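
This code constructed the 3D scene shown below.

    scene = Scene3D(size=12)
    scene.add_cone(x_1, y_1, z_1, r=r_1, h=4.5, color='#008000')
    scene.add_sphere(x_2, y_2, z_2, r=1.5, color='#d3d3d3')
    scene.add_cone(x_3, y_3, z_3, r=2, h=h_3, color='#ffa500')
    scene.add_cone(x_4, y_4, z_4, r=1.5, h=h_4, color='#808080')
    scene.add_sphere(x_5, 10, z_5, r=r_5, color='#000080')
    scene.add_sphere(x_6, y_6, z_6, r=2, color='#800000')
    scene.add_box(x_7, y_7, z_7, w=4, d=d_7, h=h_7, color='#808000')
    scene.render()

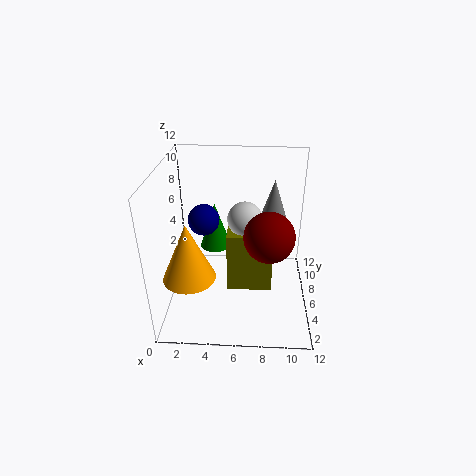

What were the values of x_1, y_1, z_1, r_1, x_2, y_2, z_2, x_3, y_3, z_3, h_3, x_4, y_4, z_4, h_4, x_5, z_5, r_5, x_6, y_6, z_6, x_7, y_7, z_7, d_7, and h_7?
x_1 = 3.5; y_1 = 10.5; z_1 = 2.5; r_1 = 1.5; x_2 = 6.5; y_2 = 7.5; z_2 = 7; x_3 = 2.5; y_3 = 2.5; z_3 = 4.5; h_3 = 4.5; x_4 = 9; y_4 = 9; z_4 = 5.5; h_4 = 4.5; x_5 = 2.5; z_5 = 5.5; r_5 = 1.5; x_6 = 8.5; y_6 = 4.5; z_6 = 7; x_7 = 5; y_7 = 6; z_7 = 0.5; d_7 = 3.5; h_7 = 5.5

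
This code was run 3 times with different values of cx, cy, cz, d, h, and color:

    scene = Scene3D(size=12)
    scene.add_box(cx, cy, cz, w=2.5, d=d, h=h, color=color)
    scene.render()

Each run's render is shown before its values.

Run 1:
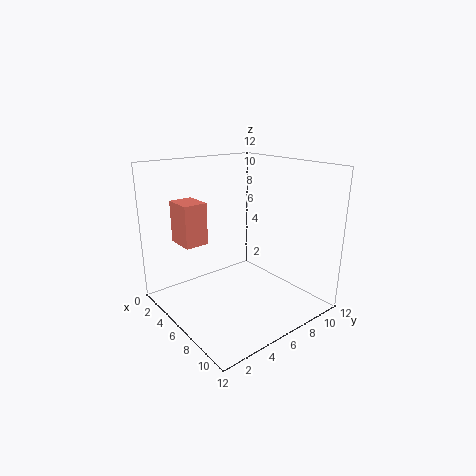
cx = 2
cy = 2
cz = 5.5
d = 2
h = 3.5
color = 'salmon'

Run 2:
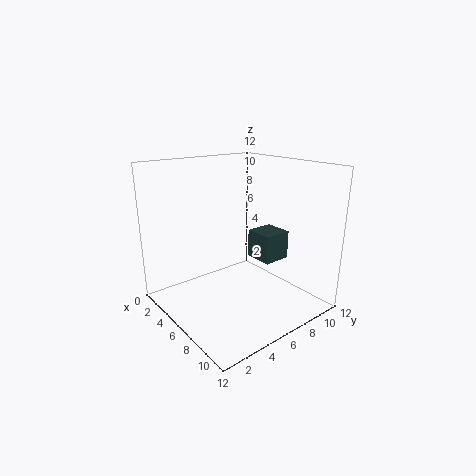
cx = 5
cy = 8
cz = 3.5
d = 2.5
h = 2.5
color = 'darkslategray'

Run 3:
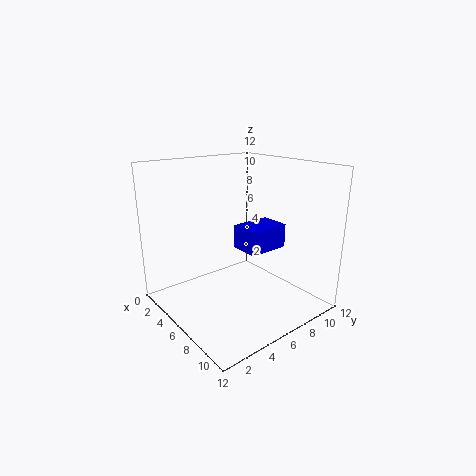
cx = 5.5
cy = 6
cz = 5
d = 3.5
h = 2
color = 'blue'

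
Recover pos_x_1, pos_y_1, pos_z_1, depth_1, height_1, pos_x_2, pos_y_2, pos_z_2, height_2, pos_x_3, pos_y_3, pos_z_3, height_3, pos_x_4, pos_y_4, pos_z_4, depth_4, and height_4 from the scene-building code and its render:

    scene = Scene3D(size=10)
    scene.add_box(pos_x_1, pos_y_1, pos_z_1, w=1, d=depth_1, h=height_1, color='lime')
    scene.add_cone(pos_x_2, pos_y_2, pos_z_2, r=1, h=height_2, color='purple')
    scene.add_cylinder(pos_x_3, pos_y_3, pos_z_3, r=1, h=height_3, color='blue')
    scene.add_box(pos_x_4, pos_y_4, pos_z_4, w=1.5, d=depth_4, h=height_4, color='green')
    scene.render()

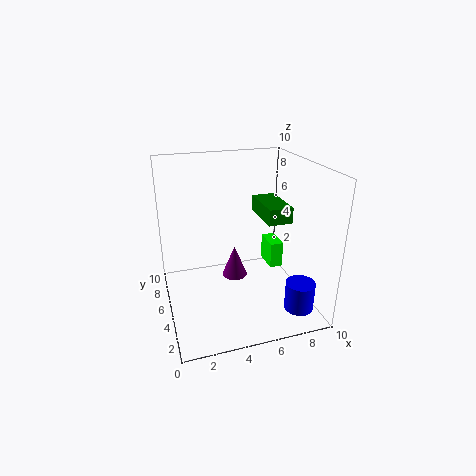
pos_x_1 = 8
pos_y_1 = 6
pos_z_1 = 1.5
depth_1 = 2
height_1 = 2
pos_x_2 = 5.5
pos_y_2 = 7.5
pos_z_2 = 0.5
height_2 = 2.5
pos_x_3 = 8.5
pos_y_3 = 2
pos_z_3 = 0.5
height_3 = 2
pos_x_4 = 6
pos_y_4 = 2
pos_z_4 = 7
depth_4 = 3
height_4 = 1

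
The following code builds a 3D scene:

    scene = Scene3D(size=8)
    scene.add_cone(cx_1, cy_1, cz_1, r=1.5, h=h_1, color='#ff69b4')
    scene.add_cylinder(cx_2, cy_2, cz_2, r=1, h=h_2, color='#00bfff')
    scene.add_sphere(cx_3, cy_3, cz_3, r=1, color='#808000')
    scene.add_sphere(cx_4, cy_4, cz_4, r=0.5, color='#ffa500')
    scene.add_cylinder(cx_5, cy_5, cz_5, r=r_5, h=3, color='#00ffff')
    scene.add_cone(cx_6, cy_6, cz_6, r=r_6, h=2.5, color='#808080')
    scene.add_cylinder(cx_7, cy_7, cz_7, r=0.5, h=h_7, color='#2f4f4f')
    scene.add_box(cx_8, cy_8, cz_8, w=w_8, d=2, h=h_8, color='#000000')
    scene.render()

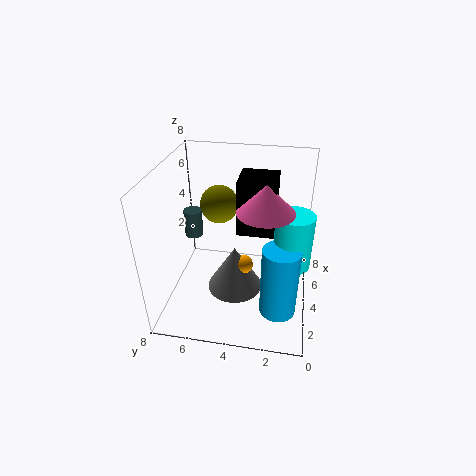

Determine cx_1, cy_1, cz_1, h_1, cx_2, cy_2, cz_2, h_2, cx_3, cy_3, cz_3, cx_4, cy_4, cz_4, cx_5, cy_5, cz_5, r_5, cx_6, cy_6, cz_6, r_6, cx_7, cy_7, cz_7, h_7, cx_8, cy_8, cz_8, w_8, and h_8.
cx_1 = 3.5, cy_1 = 2.5, cz_1 = 6, h_1 = 1.5, cx_2 = 2.5, cy_2 = 1.5, cz_2 = 0.5, h_2 = 4, cx_3 = 4, cy_3 = 5, cz_3 = 6, cx_4 = 3, cy_4 = 3.5, cz_4 = 3, cx_5 = 3.5, cy_5 = 1, cz_5 = 3, r_5 = 1, cx_6 = 3, cy_6 = 4, cz_6 = 1.5, r_6 = 1.5, cx_7 = 4, cy_7 = 6.5, cz_7 = 4, h_7 = 1.5, cx_8 = 3.5, cy_8 = 2, cz_8 = 4.5, w_8 = 2, h_8 = 3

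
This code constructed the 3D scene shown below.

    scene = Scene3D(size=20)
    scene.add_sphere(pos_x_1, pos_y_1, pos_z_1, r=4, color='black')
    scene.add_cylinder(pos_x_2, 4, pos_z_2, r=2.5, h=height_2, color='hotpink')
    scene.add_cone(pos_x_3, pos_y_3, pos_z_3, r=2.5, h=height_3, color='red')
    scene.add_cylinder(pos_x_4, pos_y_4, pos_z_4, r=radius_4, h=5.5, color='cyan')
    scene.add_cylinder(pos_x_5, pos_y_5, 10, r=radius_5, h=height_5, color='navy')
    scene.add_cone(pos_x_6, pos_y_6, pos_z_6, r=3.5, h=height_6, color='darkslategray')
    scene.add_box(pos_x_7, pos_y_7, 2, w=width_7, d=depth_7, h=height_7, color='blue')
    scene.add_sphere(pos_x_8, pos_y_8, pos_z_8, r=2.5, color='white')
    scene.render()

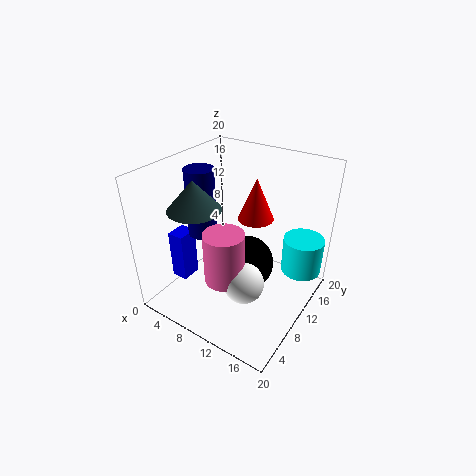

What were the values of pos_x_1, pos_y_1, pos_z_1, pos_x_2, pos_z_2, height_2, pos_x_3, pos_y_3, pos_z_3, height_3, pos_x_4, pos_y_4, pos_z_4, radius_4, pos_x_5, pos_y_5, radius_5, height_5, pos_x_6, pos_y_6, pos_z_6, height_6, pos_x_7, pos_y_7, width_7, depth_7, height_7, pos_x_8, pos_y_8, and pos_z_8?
pos_x_1 = 10.5
pos_y_1 = 11.5
pos_z_1 = 5
pos_x_2 = 12
pos_z_2 = 8
height_2 = 6.5
pos_x_3 = 11
pos_y_3 = 13
pos_z_3 = 12
height_3 = 6
pos_x_4 = 17
pos_y_4 = 17
pos_z_4 = 3
radius_4 = 3
pos_x_5 = 5
pos_y_5 = 8.5
radius_5 = 2
height_5 = 9.5
pos_x_6 = 6
pos_y_6 = 6
pos_z_6 = 15
height_6 = 4
pos_x_7 = 0.5
pos_y_7 = 6
width_7 = 2.5
depth_7 = 3
height_7 = 7.5
pos_x_8 = 14.5
pos_y_8 = 4.5
pos_z_8 = 8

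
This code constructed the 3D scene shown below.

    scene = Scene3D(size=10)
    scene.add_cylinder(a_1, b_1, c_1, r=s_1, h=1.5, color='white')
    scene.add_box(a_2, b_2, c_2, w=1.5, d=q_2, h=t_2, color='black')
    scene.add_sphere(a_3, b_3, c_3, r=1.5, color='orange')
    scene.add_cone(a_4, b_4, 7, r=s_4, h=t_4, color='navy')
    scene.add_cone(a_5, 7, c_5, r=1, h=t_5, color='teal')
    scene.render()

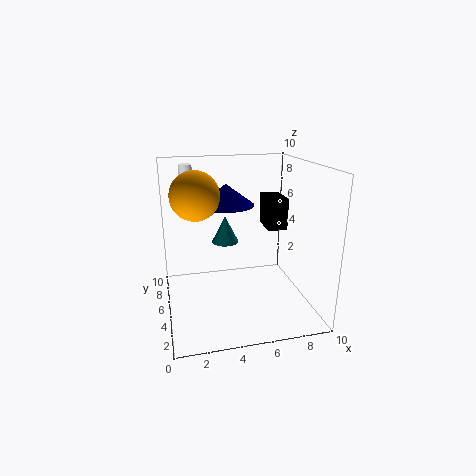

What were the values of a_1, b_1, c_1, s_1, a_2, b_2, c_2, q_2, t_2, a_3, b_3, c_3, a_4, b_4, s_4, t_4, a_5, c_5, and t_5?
a_1 = 2, b_1 = 9.5, c_1 = 8, s_1 = 0.5, a_2 = 8, b_2 = 7, c_2 = 4.5, q_2 = 2.5, t_2 = 2.5, a_3 = 2, b_3 = 3.5, c_3 = 8.5, a_4 = 4.5, b_4 = 6.5, s_4 = 2, t_4 = 1.5, a_5 = 4.5, c_5 = 4, t_5 = 2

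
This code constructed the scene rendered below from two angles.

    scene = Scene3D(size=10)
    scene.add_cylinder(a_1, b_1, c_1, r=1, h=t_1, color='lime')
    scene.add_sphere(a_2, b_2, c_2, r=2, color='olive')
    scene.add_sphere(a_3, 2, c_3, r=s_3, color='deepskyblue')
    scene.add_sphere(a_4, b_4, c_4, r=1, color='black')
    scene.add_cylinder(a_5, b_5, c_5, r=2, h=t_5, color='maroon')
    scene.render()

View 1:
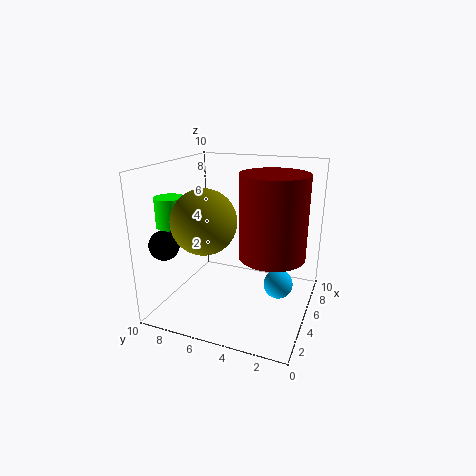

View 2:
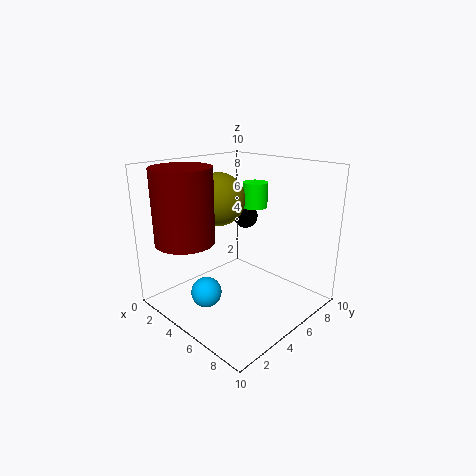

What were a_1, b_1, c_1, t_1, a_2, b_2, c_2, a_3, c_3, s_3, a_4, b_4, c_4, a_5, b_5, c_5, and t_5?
a_1 = 3, b_1 = 9, c_1 = 6, t_1 = 2, a_2 = 2, b_2 = 6, c_2 = 7, a_3 = 5, c_3 = 2, s_3 = 1, a_4 = 2, b_4 = 9, c_4 = 5, a_5 = 3, b_5 = 2, c_5 = 5, t_5 = 5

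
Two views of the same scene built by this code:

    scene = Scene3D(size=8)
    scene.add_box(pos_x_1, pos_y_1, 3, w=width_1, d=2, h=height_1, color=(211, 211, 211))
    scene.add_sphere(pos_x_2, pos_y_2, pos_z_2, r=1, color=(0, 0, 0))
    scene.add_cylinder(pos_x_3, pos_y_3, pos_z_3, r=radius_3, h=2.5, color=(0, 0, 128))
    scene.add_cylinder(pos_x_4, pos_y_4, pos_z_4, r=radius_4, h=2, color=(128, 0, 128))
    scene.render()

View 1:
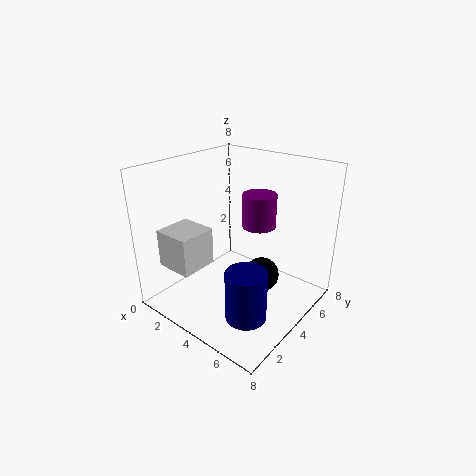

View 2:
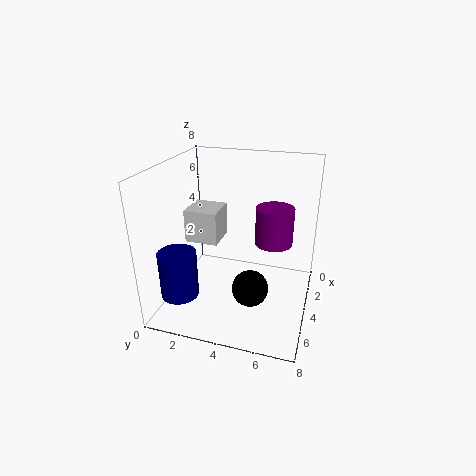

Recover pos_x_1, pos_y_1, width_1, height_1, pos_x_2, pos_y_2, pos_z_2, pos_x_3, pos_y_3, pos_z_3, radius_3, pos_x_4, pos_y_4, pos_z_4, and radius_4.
pos_x_1 = 1.5; pos_y_1 = 0.5; width_1 = 2; height_1 = 2; pos_x_2 = 5; pos_y_2 = 5; pos_z_2 = 1.5; pos_x_3 = 6.5; pos_y_3 = 1.5; pos_z_3 = 1.5; radius_3 = 1; pos_x_4 = 4; pos_y_4 = 6; pos_z_4 = 4; radius_4 = 1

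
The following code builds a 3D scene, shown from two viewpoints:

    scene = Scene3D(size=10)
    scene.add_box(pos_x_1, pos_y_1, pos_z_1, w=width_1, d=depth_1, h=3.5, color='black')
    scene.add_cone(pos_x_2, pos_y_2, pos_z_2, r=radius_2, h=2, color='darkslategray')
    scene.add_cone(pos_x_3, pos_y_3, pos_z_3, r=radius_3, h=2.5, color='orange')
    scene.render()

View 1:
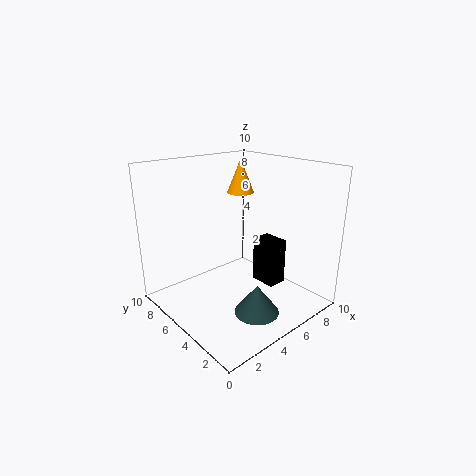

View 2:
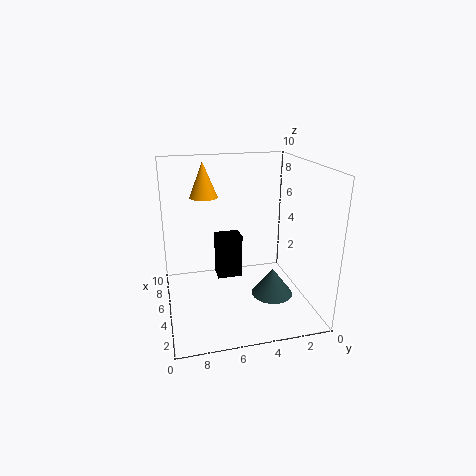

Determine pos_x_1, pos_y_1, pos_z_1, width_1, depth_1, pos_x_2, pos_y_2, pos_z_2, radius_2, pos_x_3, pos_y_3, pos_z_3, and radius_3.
pos_x_1 = 7.5
pos_y_1 = 4
pos_z_1 = 0.5
width_1 = 1.5
depth_1 = 2
pos_x_2 = 4.5
pos_y_2 = 2.5
pos_z_2 = 0.5
radius_2 = 1.5
pos_x_3 = 7
pos_y_3 = 7
pos_z_3 = 7.5
radius_3 = 1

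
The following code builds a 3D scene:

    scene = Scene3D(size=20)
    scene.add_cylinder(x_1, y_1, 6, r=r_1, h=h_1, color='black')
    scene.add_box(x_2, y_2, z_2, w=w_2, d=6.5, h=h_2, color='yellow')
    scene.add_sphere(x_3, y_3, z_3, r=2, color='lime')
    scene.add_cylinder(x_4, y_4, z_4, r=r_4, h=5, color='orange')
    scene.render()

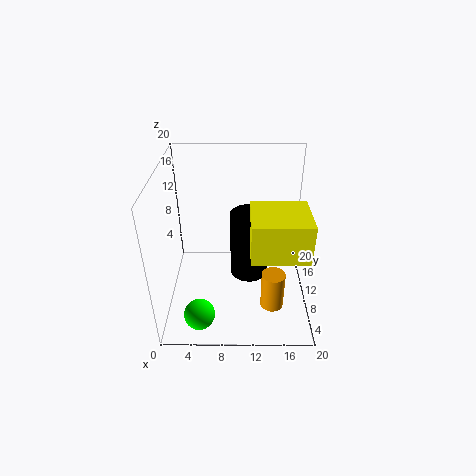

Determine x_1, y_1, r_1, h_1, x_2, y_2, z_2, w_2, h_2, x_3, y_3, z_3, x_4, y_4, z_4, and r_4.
x_1 = 11.5, y_1 = 8, r_1 = 2.5, h_1 = 9, x_2 = 11.5, y_2 = 2, z_2 = 11.5, w_2 = 7, h_2 = 5, x_3 = 5, y_3 = 2.5, z_3 = 3, x_4 = 14.5, y_4 = 4, z_4 = 3.5, r_4 = 1.5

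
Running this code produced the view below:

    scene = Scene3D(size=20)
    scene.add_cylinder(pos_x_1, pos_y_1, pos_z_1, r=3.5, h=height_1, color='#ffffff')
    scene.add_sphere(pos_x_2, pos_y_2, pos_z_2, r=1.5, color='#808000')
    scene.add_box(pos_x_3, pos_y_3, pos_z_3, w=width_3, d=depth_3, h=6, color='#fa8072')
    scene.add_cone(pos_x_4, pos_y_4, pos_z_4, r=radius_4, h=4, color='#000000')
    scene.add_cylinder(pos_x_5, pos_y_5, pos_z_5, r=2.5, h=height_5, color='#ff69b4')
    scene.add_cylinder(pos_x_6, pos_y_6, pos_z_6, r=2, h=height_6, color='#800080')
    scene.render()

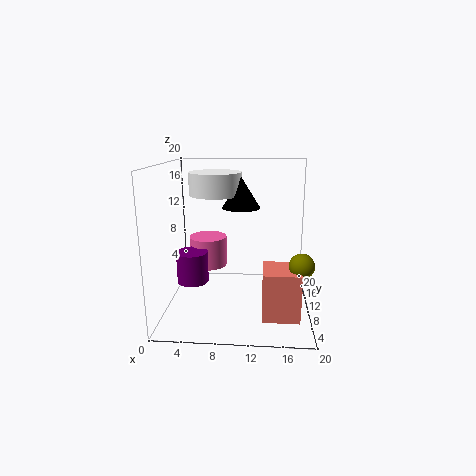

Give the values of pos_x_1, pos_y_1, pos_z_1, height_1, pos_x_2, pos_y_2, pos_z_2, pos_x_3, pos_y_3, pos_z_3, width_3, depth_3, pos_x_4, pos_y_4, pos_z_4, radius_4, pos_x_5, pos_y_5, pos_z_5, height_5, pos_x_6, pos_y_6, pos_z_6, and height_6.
pos_x_1 = 7
pos_y_1 = 10
pos_z_1 = 16
height_1 = 3
pos_x_2 = 18
pos_y_2 = 3
pos_z_2 = 9
pos_x_3 = 13.5
pos_y_3 = 1
pos_z_3 = 2.5
width_3 = 4.5
depth_3 = 4.5
pos_x_4 = 10.5
pos_y_4 = 9
pos_z_4 = 14.5
radius_4 = 2.5
pos_x_5 = 6
pos_y_5 = 9
pos_z_5 = 6.5
height_5 = 4
pos_x_6 = 4.5
pos_y_6 = 5.5
pos_z_6 = 5.5
height_6 = 4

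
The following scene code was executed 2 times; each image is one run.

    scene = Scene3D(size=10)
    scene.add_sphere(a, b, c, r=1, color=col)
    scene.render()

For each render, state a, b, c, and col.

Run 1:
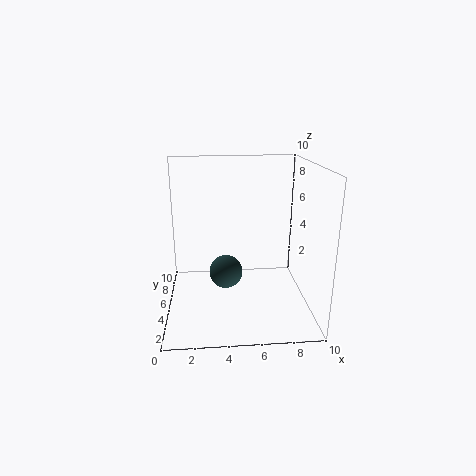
a = 4; b = 2; c = 4; col = 'darkslategray'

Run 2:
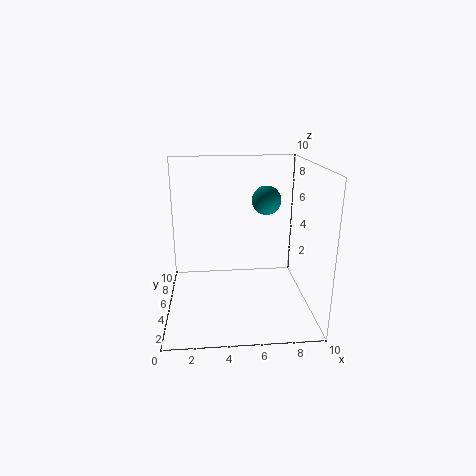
a = 7; b = 5.5; c = 7.5; col = 'teal'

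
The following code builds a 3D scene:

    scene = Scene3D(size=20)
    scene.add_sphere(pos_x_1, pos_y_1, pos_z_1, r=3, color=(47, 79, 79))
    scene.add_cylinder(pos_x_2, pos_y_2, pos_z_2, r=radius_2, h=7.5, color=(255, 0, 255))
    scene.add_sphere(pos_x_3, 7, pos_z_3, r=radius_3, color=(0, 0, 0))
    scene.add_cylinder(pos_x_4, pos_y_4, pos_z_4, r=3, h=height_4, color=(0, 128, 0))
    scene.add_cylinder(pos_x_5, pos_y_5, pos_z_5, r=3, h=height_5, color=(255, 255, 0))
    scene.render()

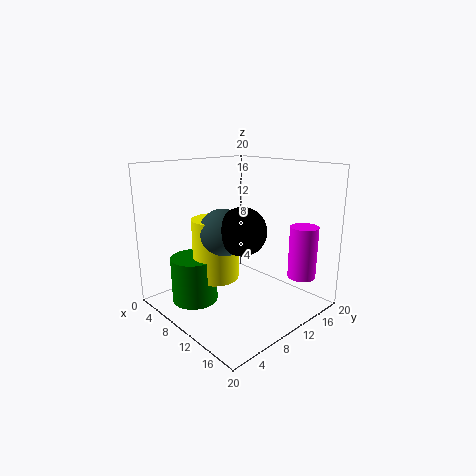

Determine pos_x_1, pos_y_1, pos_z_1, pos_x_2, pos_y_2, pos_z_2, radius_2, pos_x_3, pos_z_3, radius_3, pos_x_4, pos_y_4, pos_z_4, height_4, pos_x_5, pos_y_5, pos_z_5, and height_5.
pos_x_1 = 11.5; pos_y_1 = 6; pos_z_1 = 12; pos_x_2 = 16; pos_y_2 = 17; pos_z_2 = 4; radius_2 = 2; pos_x_3 = 14; pos_z_3 = 12.5; radius_3 = 3; pos_x_4 = 8.5; pos_y_4 = 3.5; pos_z_4 = 2.5; height_4 = 6; pos_x_5 = 10; pos_y_5 = 6; pos_z_5 = 5.5; height_5 = 8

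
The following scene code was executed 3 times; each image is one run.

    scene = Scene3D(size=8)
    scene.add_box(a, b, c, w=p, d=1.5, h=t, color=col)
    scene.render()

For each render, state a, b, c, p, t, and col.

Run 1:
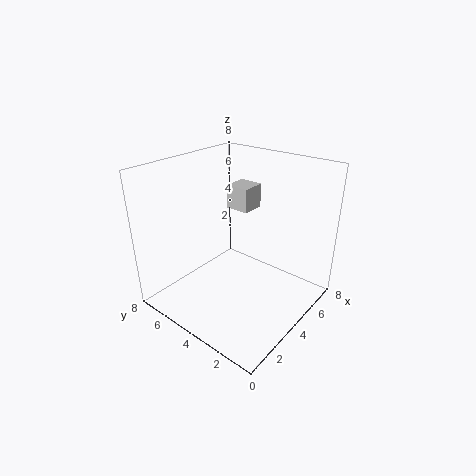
a = 6, b = 5, c = 4.5, p = 1.5, t = 1.5, col = 'lightgray'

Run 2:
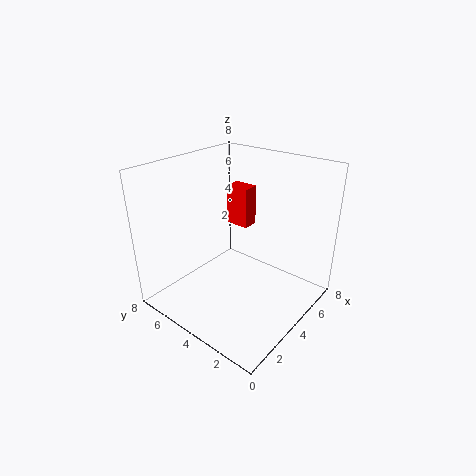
a = 6, b = 5, c = 3.5, p = 1, t = 2.5, col = 'red'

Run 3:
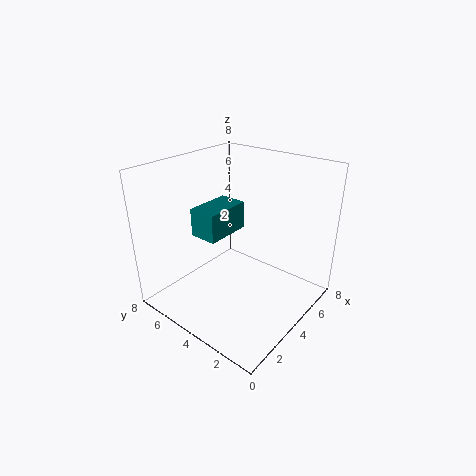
a = 2, b = 4, c = 4.5, p = 2.5, t = 1.5, col = 'teal'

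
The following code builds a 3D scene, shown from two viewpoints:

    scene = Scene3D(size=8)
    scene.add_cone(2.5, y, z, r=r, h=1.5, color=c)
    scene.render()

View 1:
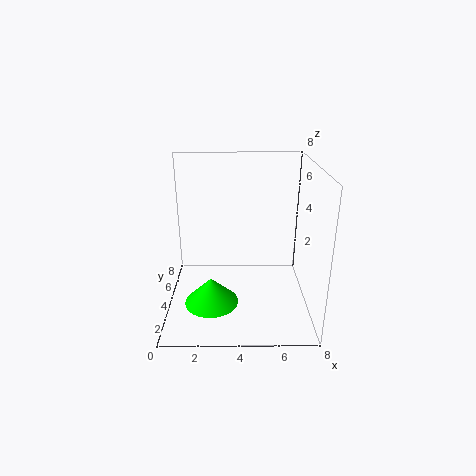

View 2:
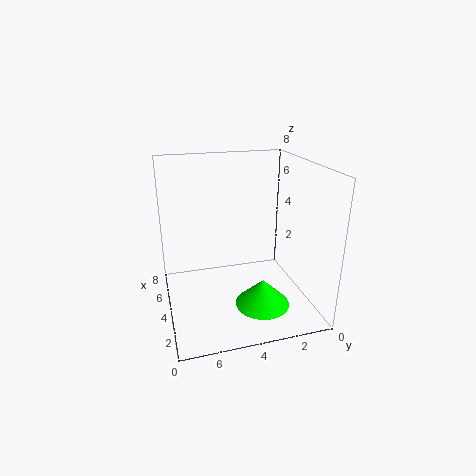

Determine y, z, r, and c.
y = 3; z = 0.5; r = 1.5; c = 'lime'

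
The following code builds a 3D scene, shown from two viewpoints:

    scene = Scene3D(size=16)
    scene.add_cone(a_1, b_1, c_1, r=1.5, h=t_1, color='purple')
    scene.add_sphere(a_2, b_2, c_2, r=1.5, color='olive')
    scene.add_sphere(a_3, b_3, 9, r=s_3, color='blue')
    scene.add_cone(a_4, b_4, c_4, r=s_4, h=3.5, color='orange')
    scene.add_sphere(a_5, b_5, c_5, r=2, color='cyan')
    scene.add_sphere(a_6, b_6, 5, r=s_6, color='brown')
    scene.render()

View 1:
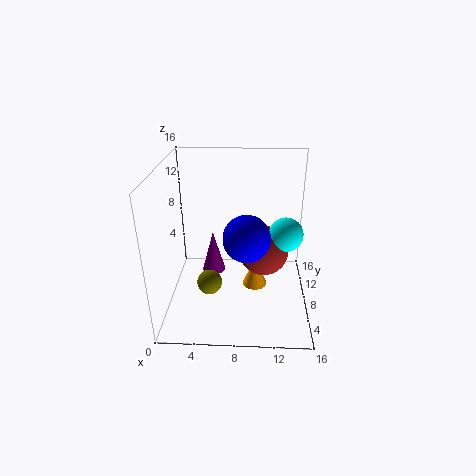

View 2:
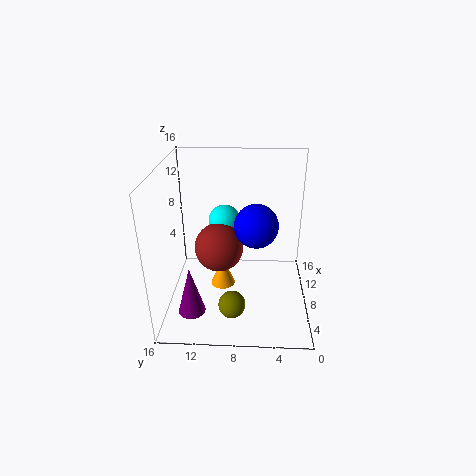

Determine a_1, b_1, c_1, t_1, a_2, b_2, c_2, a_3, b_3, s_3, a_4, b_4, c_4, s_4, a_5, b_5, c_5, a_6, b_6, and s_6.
a_1 = 4.5; b_1 = 13; c_1 = 0.5; t_1 = 5.5; a_2 = 4.5; b_2 = 8.5; c_2 = 1.5; a_3 = 9; b_3 = 6; s_3 = 2.5; a_4 = 10; b_4 = 10; c_4 = 0.5; s_4 = 1.5; a_5 = 13.5; b_5 = 10; c_5 = 7.5; a_6 = 11; b_6 = 10.5; s_6 = 3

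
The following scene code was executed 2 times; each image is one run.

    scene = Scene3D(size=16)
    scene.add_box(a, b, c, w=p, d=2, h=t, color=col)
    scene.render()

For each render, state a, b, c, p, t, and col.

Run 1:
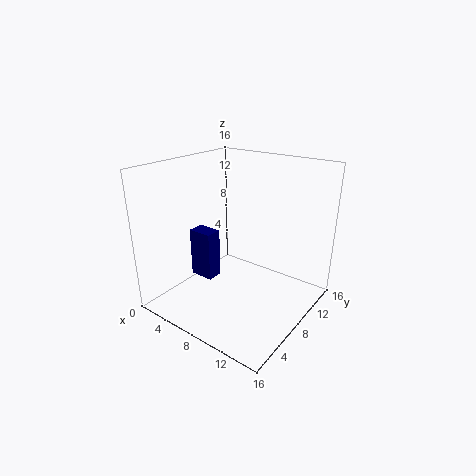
a = 1.25
b = 7.25
c = 1.5
p = 3
t = 6
col = 'navy'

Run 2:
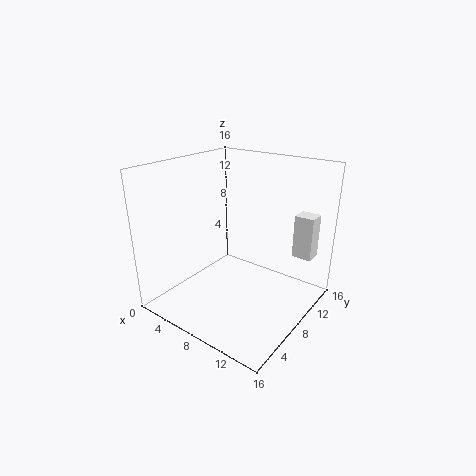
a = 12.5
b = 12.5
c = 5.25
p = 2.25
t = 5
col = 'white'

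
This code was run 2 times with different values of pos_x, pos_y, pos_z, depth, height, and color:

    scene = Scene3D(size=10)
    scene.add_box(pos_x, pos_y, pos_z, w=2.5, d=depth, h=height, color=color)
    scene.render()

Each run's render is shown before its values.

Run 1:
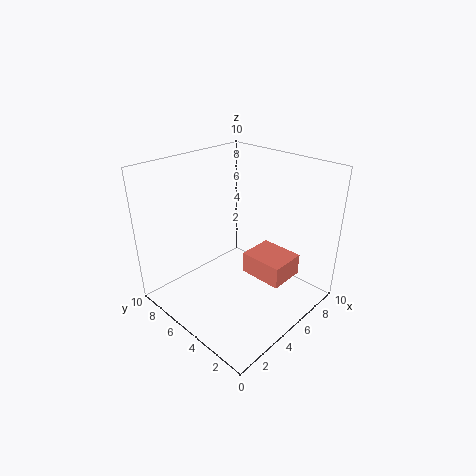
pos_x = 5
pos_y = 1.5
pos_z = 2.5
depth = 3
height = 1.5
color = 'salmon'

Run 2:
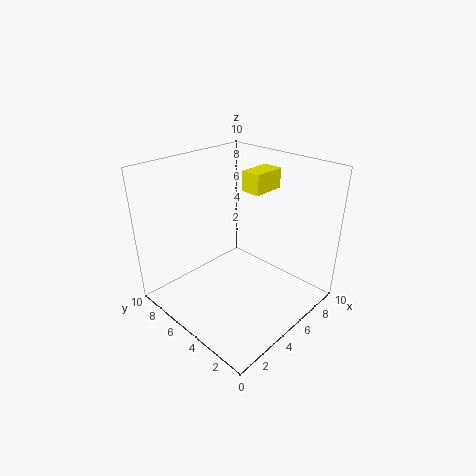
pos_x = 7
pos_y = 5
pos_z = 7.5
depth = 1.5
height = 1.5
color = 'yellow'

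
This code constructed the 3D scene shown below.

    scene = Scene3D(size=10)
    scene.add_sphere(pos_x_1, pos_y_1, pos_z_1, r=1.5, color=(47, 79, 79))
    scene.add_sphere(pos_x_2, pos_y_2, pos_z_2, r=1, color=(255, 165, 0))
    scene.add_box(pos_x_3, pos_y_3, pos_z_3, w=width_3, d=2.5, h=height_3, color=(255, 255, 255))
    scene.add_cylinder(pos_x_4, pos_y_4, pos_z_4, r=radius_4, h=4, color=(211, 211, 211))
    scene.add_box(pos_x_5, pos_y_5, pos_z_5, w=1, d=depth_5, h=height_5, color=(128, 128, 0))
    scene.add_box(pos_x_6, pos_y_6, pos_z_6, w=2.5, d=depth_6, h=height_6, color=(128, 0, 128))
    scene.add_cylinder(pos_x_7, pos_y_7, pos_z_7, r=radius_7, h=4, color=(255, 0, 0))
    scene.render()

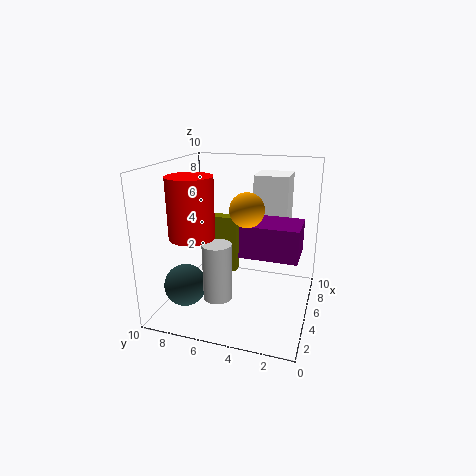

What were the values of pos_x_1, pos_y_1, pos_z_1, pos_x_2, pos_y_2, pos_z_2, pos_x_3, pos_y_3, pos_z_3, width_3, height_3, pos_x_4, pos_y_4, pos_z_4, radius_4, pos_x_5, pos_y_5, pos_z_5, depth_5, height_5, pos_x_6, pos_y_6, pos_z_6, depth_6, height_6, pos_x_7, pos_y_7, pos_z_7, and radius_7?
pos_x_1 = 3.5, pos_y_1 = 8.5, pos_z_1 = 1.5, pos_x_2 = 2, pos_y_2 = 3.5, pos_z_2 = 8, pos_x_3 = 7, pos_y_3 = 2, pos_z_3 = 5, width_3 = 2.5, height_3 = 4, pos_x_4 = 3.5, pos_y_4 = 6, pos_z_4 = 1, radius_4 = 1, pos_x_5 = 7.5, pos_y_5 = 6, pos_z_5 = 1, depth_5 = 2, height_5 = 4.5, pos_x_6 = 2, pos_y_6 = 0.5, pos_z_6 = 5, depth_6 = 3.5, height_6 = 2, pos_x_7 = 3, pos_y_7 = 7.5, pos_z_7 = 5.5, radius_7 = 1.5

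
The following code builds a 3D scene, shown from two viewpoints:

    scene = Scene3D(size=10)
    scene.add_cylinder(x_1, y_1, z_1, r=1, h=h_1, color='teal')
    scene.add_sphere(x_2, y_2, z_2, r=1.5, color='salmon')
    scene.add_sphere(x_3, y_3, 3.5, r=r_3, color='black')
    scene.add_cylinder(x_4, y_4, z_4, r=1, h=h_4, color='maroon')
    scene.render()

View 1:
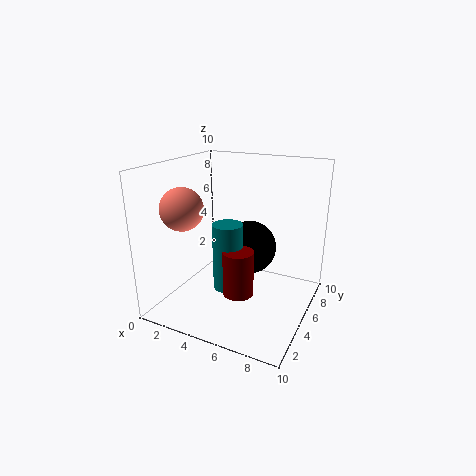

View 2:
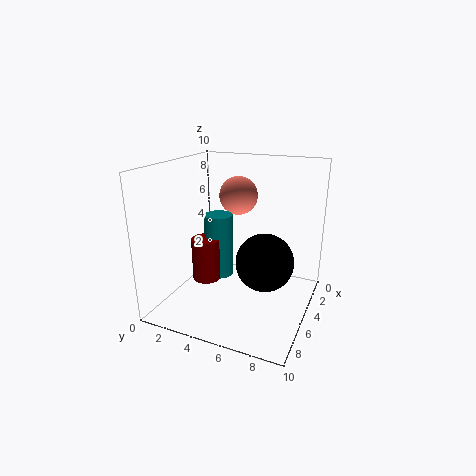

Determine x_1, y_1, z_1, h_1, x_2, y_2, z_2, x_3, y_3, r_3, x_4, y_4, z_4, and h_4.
x_1 = 5
y_1 = 3.5
z_1 = 2
h_1 = 4.5
x_2 = 1.5
y_2 = 3.5
z_2 = 7
x_3 = 5
y_3 = 7
r_3 = 2
x_4 = 6
y_4 = 3
z_4 = 2
h_4 = 3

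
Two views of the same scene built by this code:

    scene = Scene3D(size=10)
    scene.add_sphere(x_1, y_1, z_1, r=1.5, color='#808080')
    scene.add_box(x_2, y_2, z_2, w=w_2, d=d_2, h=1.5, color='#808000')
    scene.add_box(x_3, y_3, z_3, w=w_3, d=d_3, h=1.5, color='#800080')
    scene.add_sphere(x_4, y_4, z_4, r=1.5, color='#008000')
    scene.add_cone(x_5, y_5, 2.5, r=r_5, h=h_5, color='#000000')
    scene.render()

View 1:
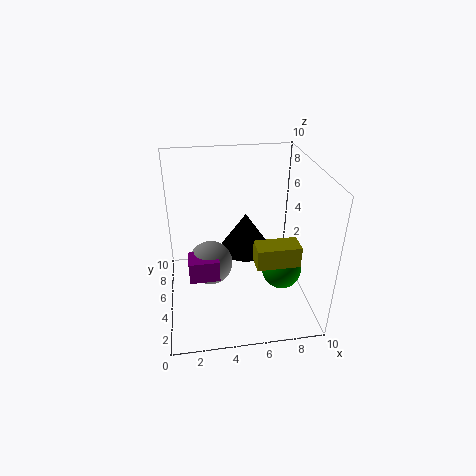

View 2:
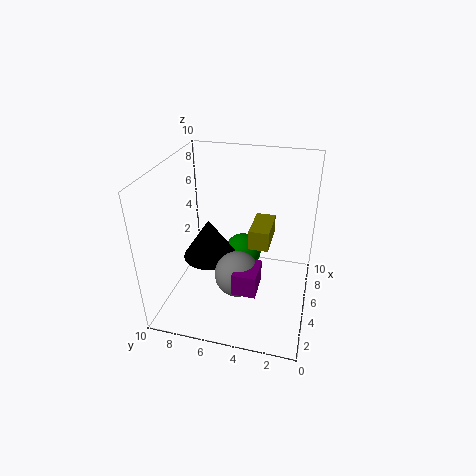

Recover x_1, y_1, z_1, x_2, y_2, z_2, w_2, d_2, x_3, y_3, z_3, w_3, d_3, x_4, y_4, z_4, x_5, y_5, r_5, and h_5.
x_1 = 3; y_1 = 4.5; z_1 = 3.5; x_2 = 6; y_2 = 3; z_2 = 3.5; w_2 = 3; d_2 = 1.5; x_3 = 1.5; y_3 = 3; z_3 = 3; w_3 = 2; d_3 = 1.5; x_4 = 8.5; y_4 = 5.5; z_4 = 1.5; x_5 = 6; y_5 = 7.5; r_5 = 2; h_5 = 3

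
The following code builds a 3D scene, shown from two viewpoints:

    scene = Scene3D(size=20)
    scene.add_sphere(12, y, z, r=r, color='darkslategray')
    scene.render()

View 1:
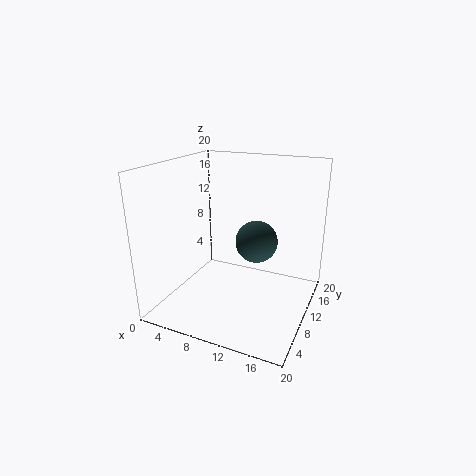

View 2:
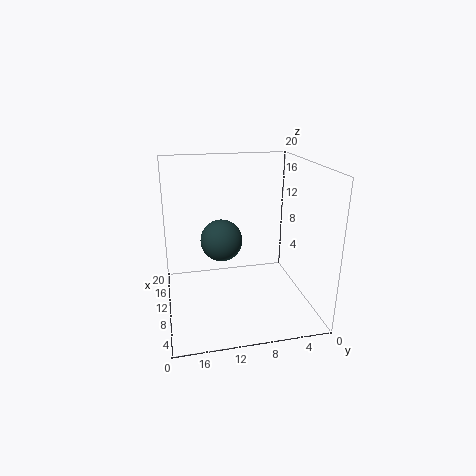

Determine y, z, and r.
y = 12, z = 9, r = 3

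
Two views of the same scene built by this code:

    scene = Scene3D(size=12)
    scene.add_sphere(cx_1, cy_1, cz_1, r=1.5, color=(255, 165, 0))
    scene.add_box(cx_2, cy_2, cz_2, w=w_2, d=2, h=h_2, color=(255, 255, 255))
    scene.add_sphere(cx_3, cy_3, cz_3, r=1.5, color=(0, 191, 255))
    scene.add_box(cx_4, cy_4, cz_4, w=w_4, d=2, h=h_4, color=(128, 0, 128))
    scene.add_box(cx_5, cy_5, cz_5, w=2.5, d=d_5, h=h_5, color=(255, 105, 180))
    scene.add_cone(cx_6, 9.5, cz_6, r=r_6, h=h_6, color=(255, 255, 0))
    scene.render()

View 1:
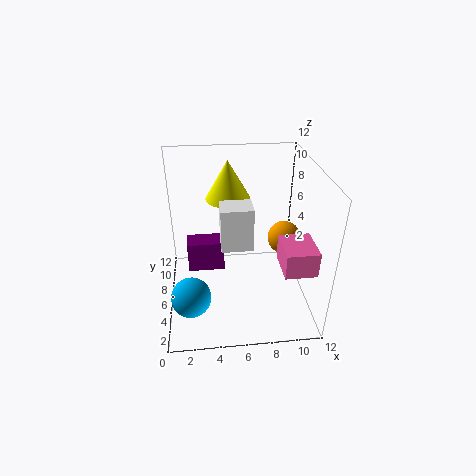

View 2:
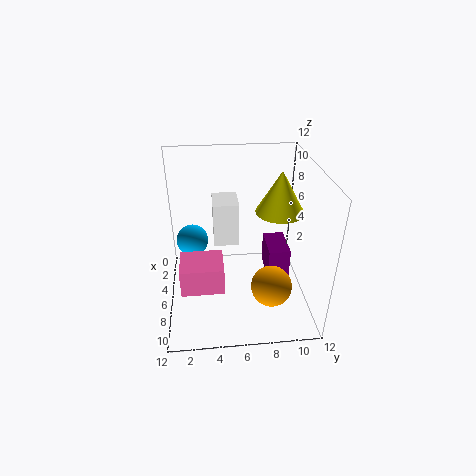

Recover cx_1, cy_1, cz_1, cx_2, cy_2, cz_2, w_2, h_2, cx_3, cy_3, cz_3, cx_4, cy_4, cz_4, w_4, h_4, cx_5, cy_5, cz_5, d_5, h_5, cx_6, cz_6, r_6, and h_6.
cx_1 = 10.5, cy_1 = 8, cz_1 = 4.5, cx_2 = 4.5, cy_2 = 4, cz_2 = 6, w_2 = 2.5, h_2 = 3.5, cx_3 = 2, cy_3 = 2, cz_3 = 3.5, cx_4 = 1.5, cy_4 = 9, cz_4 = 0.5, w_4 = 3.5, h_4 = 3, cx_5 = 9, cy_5 = 1.5, cz_5 = 5, d_5 = 3, h_5 = 2, cx_6 = 5.5, cz_6 = 8, r_6 = 2, h_6 = 3.5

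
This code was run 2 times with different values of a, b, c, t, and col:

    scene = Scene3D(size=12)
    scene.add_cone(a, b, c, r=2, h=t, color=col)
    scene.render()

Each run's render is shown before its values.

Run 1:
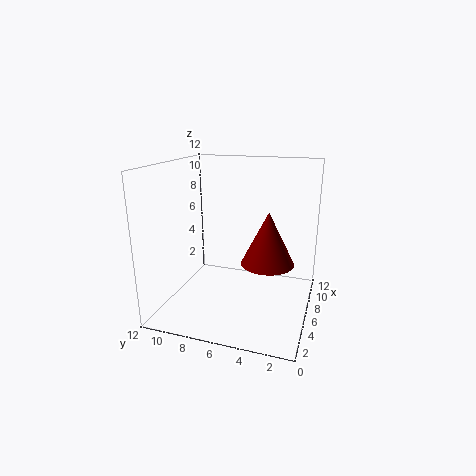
a = 4; b = 3; c = 5; t = 4; col = 'maroon'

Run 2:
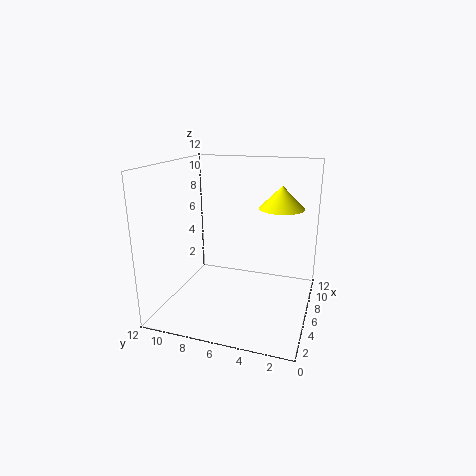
a = 9; b = 3; c = 8; t = 2; col = 'yellow'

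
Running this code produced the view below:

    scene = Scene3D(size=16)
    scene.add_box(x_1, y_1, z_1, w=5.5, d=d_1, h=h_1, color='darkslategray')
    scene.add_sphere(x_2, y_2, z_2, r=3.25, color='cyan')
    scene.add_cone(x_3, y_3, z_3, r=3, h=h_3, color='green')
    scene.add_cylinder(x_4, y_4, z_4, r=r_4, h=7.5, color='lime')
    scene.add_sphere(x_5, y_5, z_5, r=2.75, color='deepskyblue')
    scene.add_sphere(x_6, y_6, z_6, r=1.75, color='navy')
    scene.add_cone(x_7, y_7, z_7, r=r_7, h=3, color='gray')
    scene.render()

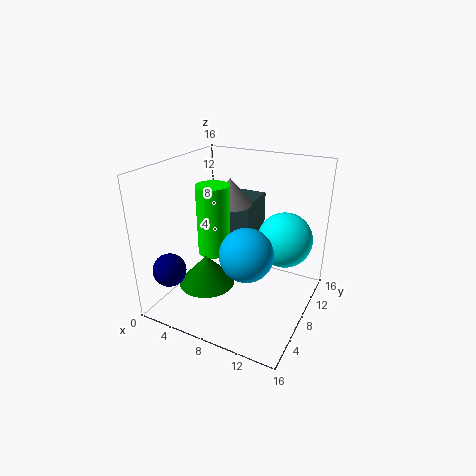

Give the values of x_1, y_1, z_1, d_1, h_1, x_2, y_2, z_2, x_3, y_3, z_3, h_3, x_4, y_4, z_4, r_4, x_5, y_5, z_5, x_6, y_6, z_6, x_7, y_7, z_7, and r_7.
x_1 = 2.5
y_1 = 10.5
z_1 = 6.25
d_1 = 5
h_1 = 4.75
x_2 = 12
y_2 = 12.25
z_2 = 6.75
x_3 = 6
y_3 = 4.5
z_3 = 3.75
h_3 = 3.25
x_4 = 6
y_4 = 6.25
z_4 = 6.75
r_4 = 1.75
x_5 = 10.5
y_5 = 5
z_5 = 8
x_6 = 3
y_6 = 2
z_6 = 5.75
x_7 = 6
y_7 = 10
z_7 = 11
r_7 = 2.5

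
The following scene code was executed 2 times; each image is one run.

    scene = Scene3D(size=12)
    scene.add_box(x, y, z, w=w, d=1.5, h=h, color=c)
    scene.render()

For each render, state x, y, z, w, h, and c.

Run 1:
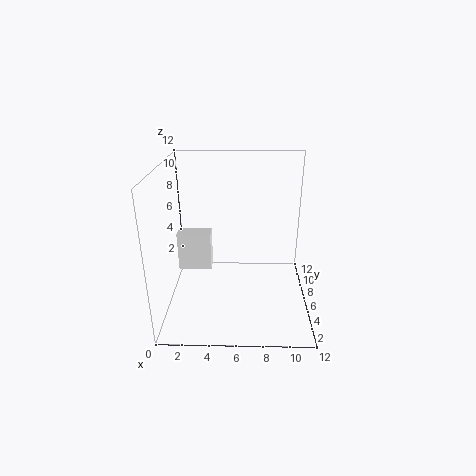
x = 0.5, y = 7.5, z = 2, w = 3, h = 3.5, c = 'white'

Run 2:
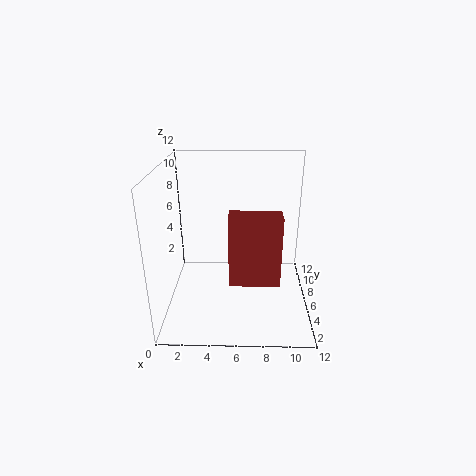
x = 5.5, y = 0.5, z = 5, w = 3.5, h = 5, c = 'brown'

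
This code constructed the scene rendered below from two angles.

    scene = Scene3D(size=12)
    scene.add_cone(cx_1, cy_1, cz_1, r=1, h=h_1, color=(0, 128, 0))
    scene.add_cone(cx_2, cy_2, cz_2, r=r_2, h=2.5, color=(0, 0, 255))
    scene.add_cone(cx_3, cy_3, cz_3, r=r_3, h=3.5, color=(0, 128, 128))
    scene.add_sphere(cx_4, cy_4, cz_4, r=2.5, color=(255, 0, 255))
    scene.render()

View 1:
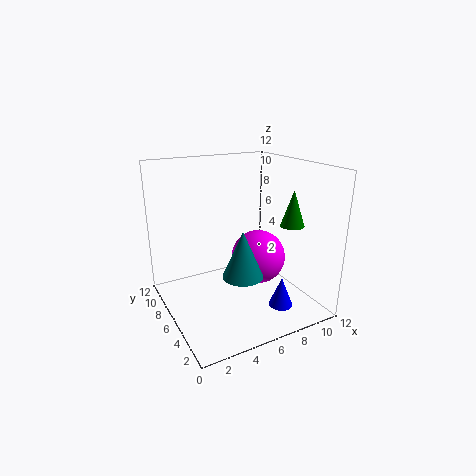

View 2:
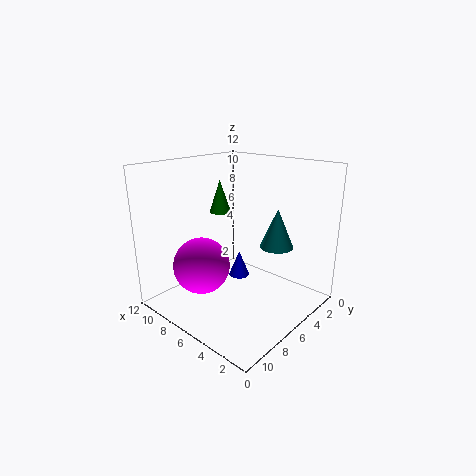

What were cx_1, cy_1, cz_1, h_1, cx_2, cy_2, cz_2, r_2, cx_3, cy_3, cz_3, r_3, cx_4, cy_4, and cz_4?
cx_1 = 10, cy_1 = 4, cz_1 = 7, h_1 = 3, cx_2 = 8.5, cy_2 = 3, cz_2 = 0.5, r_2 = 1, cx_3 = 4.5, cy_3 = 2.5, cz_3 = 4.5, r_3 = 1.5, cx_4 = 9, cy_4 = 7.5, cz_4 = 3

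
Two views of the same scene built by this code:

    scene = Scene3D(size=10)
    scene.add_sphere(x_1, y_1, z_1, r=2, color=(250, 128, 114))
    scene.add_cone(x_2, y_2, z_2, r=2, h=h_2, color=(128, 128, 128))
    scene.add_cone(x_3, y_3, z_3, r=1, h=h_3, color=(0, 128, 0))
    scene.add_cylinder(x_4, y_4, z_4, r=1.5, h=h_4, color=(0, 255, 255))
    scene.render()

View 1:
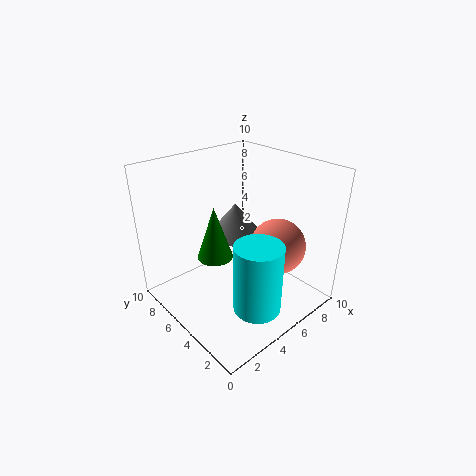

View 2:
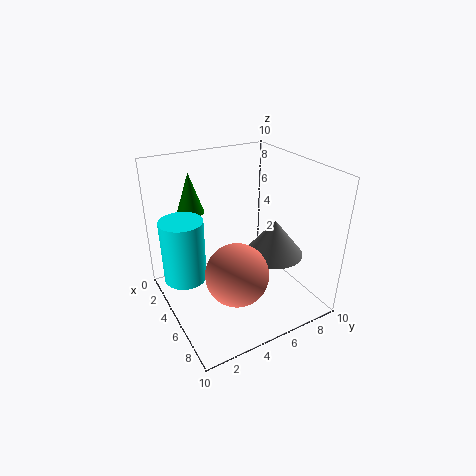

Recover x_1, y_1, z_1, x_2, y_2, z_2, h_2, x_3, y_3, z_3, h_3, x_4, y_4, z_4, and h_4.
x_1 = 7.5
y_1 = 3.5
z_1 = 4
x_2 = 6.5
y_2 = 7
z_2 = 4
h_2 = 2.5
x_3 = 1.5
y_3 = 3
z_3 = 6
h_3 = 3
x_4 = 3.5
y_4 = 1.5
z_4 = 2
h_4 = 4.5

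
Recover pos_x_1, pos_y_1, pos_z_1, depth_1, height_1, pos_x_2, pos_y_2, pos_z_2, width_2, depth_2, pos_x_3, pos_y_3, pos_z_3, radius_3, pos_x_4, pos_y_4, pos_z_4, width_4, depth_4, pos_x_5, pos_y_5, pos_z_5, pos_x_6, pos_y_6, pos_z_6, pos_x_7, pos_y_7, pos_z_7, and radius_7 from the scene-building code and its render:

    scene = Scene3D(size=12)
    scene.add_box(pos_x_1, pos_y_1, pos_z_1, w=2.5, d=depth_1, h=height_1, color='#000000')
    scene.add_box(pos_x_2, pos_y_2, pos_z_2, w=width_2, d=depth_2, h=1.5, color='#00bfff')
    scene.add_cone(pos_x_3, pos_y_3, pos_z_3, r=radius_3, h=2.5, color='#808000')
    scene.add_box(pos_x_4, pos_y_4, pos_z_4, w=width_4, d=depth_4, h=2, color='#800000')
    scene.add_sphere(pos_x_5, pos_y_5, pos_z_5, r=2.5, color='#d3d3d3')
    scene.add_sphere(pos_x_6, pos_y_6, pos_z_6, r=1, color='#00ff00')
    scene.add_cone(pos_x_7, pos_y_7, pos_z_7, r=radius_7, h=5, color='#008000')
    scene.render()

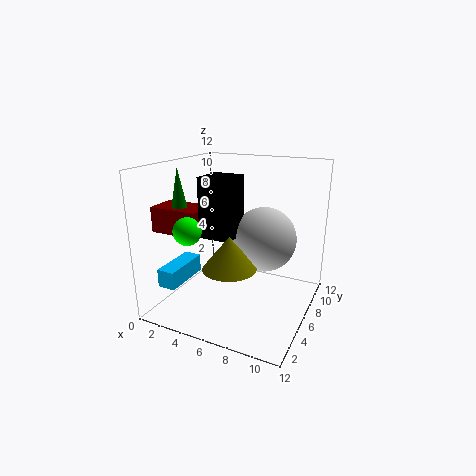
pos_x_1 = 4.5; pos_y_1 = 2.5; pos_z_1 = 7; depth_1 = 2.5; height_1 = 4.5; pos_x_2 = 1; pos_y_2 = 1.5; pos_z_2 = 2.5; width_2 = 1.5; depth_2 = 4; pos_x_3 = 7; pos_y_3 = 2.5; pos_z_3 = 5; radius_3 = 2; pos_x_4 = 0.5; pos_y_4 = 2; pos_z_4 = 7; width_4 = 4; depth_4 = 2.5; pos_x_5 = 8.5; pos_y_5 = 5.5; pos_z_5 = 6.5; pos_x_6 = 4.5; pos_y_6 = 1; pos_z_6 = 8; pos_x_7 = 2.5; pos_y_7 = 3; pos_z_7 = 7; radius_7 = 1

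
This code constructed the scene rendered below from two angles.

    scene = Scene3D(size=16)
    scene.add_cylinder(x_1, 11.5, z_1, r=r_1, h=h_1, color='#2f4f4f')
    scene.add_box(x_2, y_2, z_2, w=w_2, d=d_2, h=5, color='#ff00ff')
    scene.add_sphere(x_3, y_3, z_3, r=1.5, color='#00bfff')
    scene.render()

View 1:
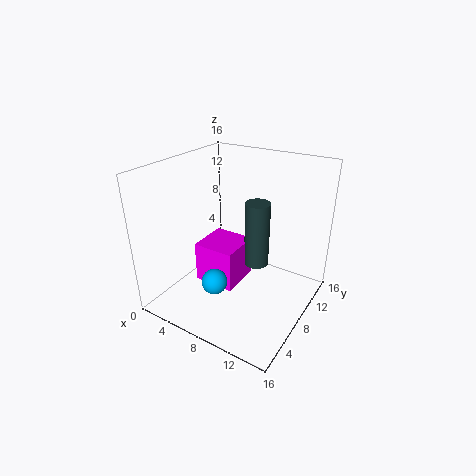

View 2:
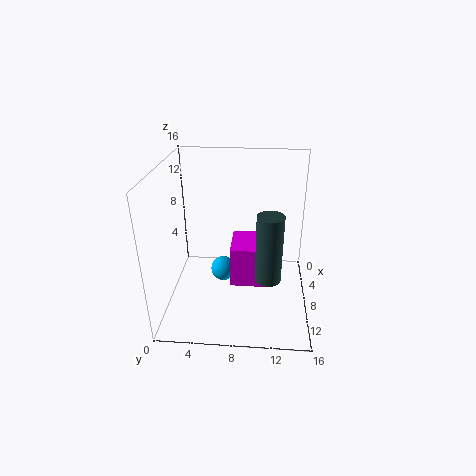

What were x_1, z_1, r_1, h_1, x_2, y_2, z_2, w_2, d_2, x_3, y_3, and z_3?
x_1 = 8.5
z_1 = 3
r_1 = 1.5
h_1 = 8
x_2 = 2.5
y_2 = 7
z_2 = 1
w_2 = 5
d_2 = 5
x_3 = 6
y_3 = 6
z_3 = 2.5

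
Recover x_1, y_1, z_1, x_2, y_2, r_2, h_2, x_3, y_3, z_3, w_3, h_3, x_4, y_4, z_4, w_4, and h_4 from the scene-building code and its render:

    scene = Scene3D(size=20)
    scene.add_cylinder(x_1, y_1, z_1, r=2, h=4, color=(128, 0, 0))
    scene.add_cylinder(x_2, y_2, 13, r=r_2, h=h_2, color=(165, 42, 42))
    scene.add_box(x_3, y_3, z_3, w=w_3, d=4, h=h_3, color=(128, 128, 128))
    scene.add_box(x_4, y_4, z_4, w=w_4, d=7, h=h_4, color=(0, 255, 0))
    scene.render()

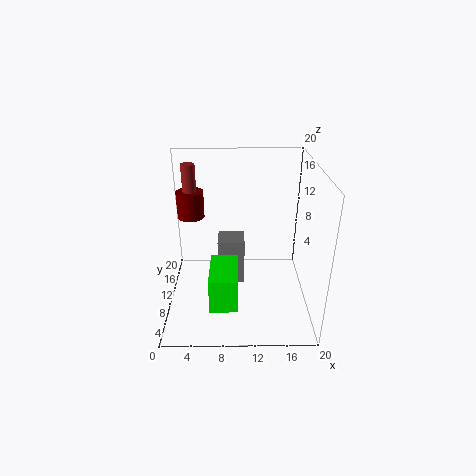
x_1 = 3
y_1 = 15
z_1 = 11
x_2 = 3
y_2 = 15
r_2 = 1
h_2 = 6
x_3 = 7
y_3 = 12
z_3 = 1
w_3 = 4
h_3 = 7
x_4 = 6
y_4 = 5
z_4 = 1
w_4 = 4
h_4 = 5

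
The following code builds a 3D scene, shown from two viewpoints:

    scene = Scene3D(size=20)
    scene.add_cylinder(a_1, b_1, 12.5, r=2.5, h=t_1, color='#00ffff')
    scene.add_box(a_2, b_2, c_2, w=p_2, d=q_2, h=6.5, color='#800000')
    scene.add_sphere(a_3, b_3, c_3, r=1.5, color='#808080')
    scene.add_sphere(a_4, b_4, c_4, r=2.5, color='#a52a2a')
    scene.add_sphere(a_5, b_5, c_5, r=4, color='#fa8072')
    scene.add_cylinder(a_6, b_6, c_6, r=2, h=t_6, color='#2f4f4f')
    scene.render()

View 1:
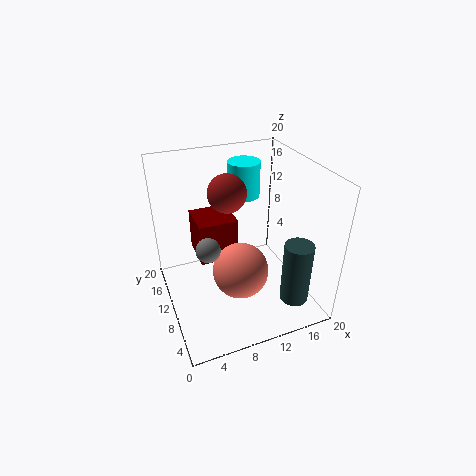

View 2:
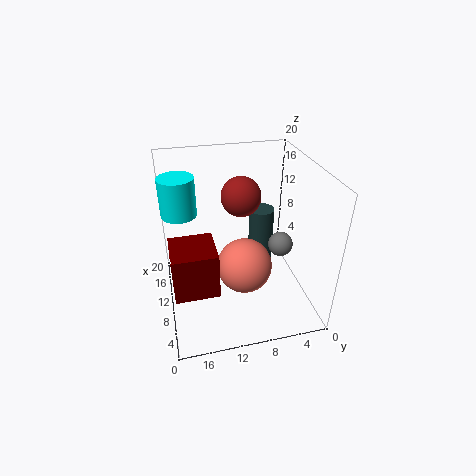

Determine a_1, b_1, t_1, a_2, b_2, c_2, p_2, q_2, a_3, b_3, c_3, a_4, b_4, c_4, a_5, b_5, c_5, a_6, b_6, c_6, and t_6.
a_1 = 14
b_1 = 17.5
t_1 = 5.5
a_2 = 5.5
b_2 = 13.5
c_2 = 4
p_2 = 6
q_2 = 6
a_3 = 4.5
b_3 = 6
c_3 = 12
a_4 = 8.5
b_4 = 10
c_4 = 17
a_5 = 10
b_5 = 9
c_5 = 5
a_6 = 16.5
b_6 = 4.5
c_6 = 1.5
t_6 = 9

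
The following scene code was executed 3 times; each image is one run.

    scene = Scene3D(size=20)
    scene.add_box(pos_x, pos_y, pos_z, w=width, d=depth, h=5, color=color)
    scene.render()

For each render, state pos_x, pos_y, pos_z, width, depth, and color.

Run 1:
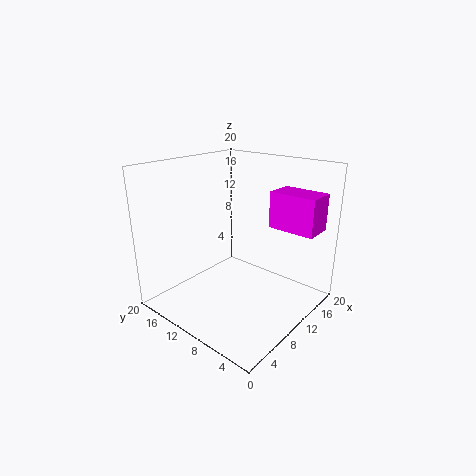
pos_x = 13; pos_y = 0.5; pos_z = 11.5; width = 4; depth = 6.5; color = 'magenta'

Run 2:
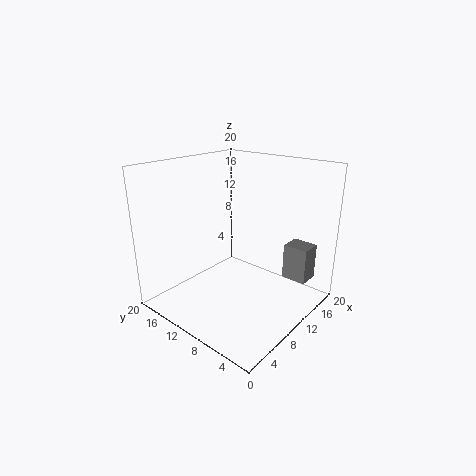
pos_x = 14; pos_y = 1.5; pos_z = 4; width = 3; depth = 3.5; color = 'gray'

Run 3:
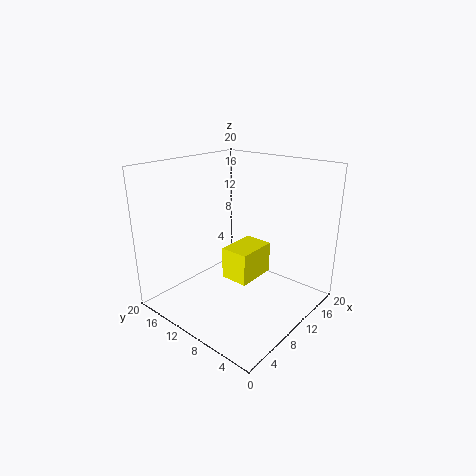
pos_x = 11.5; pos_y = 10; pos_z = 1.5; width = 6.5; depth = 4.5; color = 'yellow'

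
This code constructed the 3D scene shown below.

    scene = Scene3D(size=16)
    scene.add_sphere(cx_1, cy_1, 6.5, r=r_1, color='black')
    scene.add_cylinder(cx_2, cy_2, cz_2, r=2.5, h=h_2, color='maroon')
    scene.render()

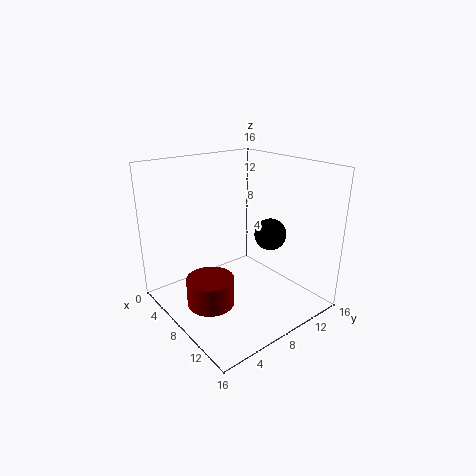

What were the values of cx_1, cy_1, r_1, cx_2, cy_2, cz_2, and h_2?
cx_1 = 7, cy_1 = 14, r_1 = 2, cx_2 = 9, cy_2 = 3.5, cz_2 = 2, h_2 = 3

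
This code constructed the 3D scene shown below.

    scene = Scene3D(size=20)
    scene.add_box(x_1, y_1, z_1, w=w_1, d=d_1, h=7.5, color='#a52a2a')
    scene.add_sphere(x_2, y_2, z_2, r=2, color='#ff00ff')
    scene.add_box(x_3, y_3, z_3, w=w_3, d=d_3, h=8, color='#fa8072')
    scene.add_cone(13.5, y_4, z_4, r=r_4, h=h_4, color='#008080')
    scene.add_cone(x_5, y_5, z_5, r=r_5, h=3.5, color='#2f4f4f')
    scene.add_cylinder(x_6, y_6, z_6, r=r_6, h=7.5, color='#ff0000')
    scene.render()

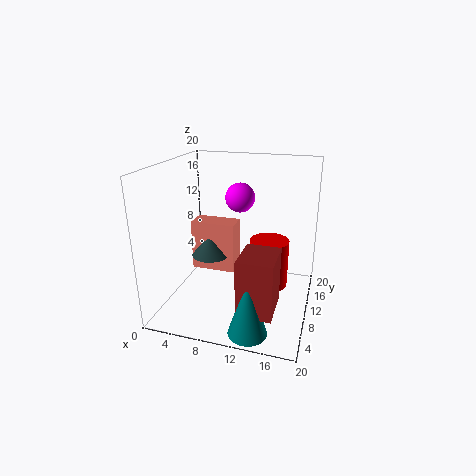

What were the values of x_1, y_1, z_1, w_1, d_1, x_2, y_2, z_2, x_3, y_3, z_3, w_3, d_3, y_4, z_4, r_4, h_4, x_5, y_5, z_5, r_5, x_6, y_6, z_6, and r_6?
x_1 = 12
y_1 = 2
z_1 = 3
w_1 = 4.5
d_1 = 5.5
x_2 = 10
y_2 = 11
z_2 = 15.5
x_3 = 1
y_3 = 14
z_3 = 2
w_3 = 7
d_3 = 3.5
y_4 = 2.5
z_4 = 0.5
r_4 = 2.5
h_4 = 8
x_5 = 4
y_5 = 14.5
z_5 = 4.5
r_5 = 3
x_6 = 13.5
y_6 = 15
z_6 = 0.5
r_6 = 3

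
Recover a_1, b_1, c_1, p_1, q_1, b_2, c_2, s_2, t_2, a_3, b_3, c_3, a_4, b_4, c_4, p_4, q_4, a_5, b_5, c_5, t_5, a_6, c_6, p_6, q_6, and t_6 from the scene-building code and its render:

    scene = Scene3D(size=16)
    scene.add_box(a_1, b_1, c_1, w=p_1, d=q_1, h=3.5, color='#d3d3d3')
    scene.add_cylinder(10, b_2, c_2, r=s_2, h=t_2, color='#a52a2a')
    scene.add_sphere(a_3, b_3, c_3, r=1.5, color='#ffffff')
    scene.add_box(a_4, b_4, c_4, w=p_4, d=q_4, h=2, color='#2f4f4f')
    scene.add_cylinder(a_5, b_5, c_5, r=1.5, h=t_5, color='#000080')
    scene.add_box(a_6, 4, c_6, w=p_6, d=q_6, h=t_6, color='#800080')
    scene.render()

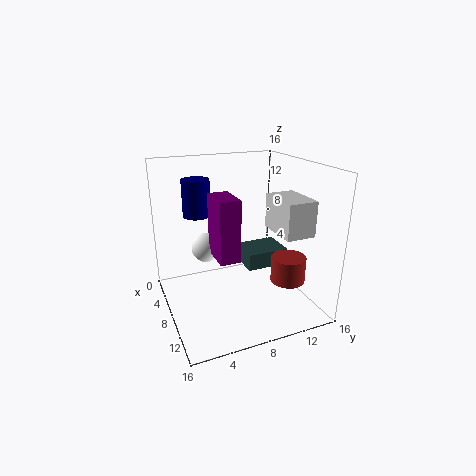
a_1 = 10.5, b_1 = 10, c_1 = 10, p_1 = 4.5, q_1 = 3, b_2 = 13.5, c_2 = 2.5, s_2 = 2, t_2 = 3, a_3 = 9, b_3 = 4, c_3 = 8, a_4 = 4, b_4 = 9.5, c_4 = 3.5, p_4 = 4, q_4 = 5, a_5 = 6, b_5 = 4, c_5 = 10.5, t_5 = 4, a_6 = 10, c_6 = 8, p_6 = 3.5, q_6 = 2, t_6 = 6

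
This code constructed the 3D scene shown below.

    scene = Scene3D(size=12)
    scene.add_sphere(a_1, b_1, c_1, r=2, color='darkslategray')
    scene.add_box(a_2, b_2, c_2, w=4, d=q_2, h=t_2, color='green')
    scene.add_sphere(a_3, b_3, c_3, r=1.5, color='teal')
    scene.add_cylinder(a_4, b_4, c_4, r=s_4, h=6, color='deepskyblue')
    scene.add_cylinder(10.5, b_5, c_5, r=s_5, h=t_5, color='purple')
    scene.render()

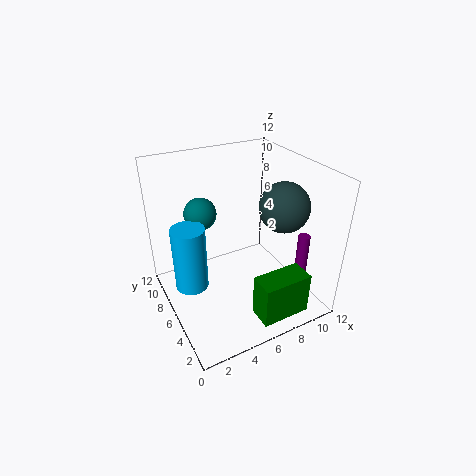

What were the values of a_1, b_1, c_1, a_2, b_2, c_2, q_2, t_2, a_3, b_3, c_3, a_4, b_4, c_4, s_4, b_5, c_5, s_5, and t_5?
a_1 = 9
b_1 = 4
c_1 = 9
a_2 = 5.5
b_2 = 0.5
c_2 = 1
q_2 = 2
t_2 = 3.5
a_3 = 4.5
b_3 = 10.5
c_3 = 6.5
a_4 = 2.5
b_4 = 8.5
c_4 = 0.5
s_4 = 1.5
b_5 = 3
c_5 = 0.5
s_5 = 0.5
t_5 = 6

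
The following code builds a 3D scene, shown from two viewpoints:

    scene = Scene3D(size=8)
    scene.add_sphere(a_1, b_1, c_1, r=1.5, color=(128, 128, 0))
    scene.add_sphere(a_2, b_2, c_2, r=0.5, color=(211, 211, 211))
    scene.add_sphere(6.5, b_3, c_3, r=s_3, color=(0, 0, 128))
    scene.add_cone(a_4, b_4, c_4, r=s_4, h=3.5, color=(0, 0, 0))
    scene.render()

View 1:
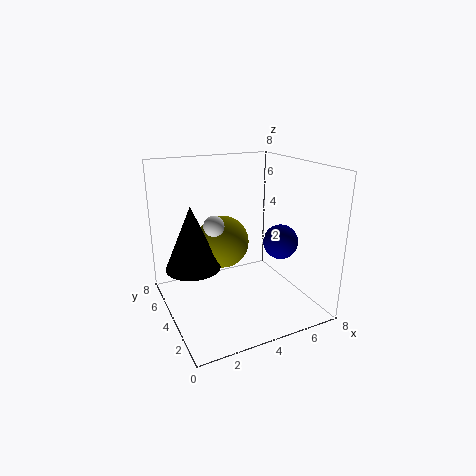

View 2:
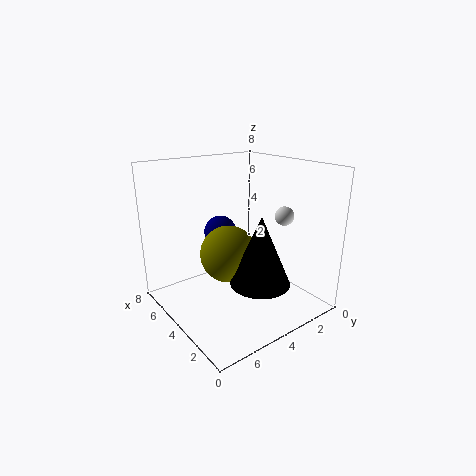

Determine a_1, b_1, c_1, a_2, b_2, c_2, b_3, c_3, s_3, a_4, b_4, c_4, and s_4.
a_1 = 3.5, b_1 = 5, c_1 = 3.5, a_2 = 2, b_2 = 2.5, c_2 = 5.5, b_3 = 3.5, c_3 = 3.5, s_3 = 1, a_4 = 1.5, b_4 = 4.5, c_4 = 2.5, s_4 = 1.5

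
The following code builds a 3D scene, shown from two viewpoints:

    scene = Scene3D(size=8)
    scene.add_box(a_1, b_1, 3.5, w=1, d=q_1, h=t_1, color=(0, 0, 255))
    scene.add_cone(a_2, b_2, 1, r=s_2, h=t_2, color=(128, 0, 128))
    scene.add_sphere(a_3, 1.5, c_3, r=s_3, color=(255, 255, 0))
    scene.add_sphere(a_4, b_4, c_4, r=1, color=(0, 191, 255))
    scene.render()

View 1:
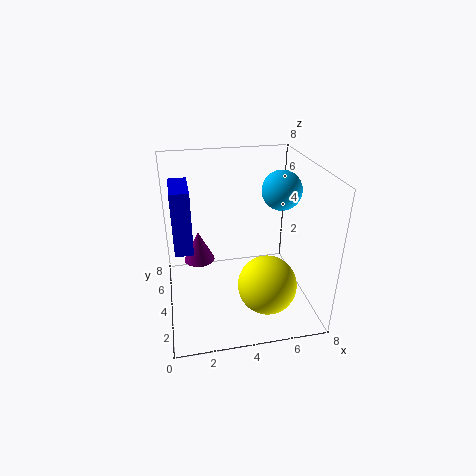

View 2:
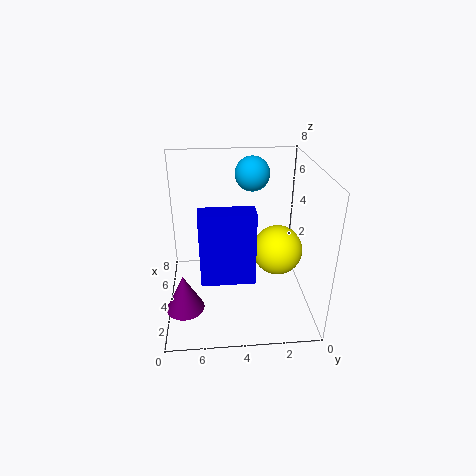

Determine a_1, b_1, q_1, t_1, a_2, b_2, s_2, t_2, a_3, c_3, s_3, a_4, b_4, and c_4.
a_1 = 0.5
b_1 = 3.5
q_1 = 2.5
t_1 = 3.5
a_2 = 2
b_2 = 7
s_2 = 1
t_2 = 2
a_3 = 5
c_3 = 2.5
s_3 = 1.5
a_4 = 6
b_4 = 3
c_4 = 7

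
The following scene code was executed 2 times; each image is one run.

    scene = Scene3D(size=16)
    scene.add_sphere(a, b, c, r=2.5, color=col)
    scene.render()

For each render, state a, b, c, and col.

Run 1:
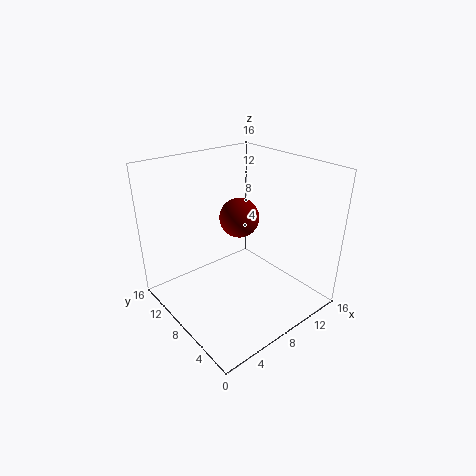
a = 11.5
b = 12
c = 8
col = 'maroon'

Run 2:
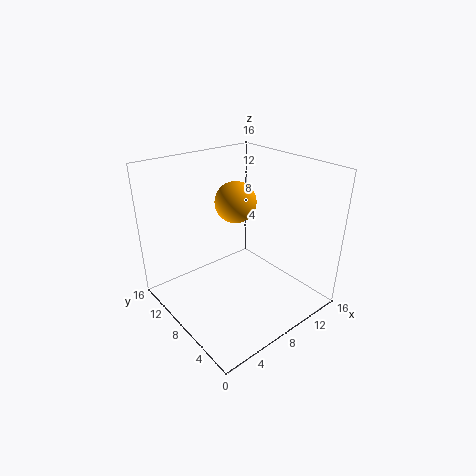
a = 10.5
b = 11.5
c = 10.5
col = 'orange'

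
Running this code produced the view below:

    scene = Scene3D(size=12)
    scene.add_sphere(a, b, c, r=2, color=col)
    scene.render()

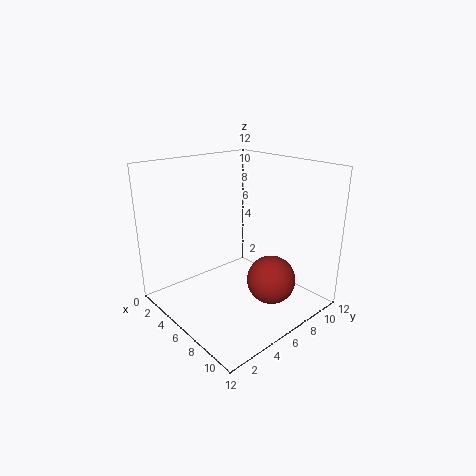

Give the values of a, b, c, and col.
a = 8.75; b = 7.25; c = 2.75; col = 'brown'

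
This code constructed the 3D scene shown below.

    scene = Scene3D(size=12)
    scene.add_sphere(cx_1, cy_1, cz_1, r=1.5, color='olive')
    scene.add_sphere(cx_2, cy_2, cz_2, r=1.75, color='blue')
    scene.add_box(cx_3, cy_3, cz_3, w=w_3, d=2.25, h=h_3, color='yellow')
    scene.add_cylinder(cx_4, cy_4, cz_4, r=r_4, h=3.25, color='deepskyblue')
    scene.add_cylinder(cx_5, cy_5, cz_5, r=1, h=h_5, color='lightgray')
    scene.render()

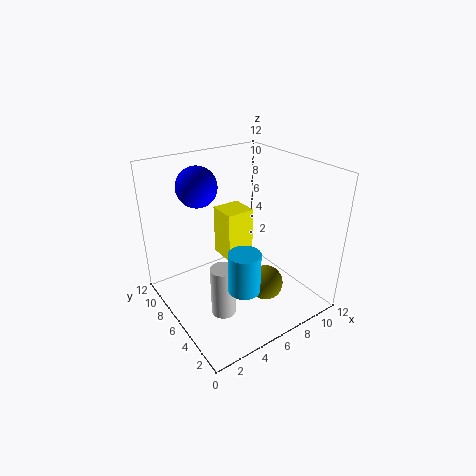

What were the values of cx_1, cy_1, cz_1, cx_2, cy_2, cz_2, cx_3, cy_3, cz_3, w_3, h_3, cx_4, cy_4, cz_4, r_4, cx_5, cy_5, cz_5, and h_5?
cx_1 = 7.75, cy_1 = 4.25, cz_1 = 1.75, cx_2 = 4.25, cy_2 = 9.5, cz_2 = 9.75, cx_3 = 4.5, cy_3 = 5, cz_3 = 4.75, w_3 = 2.25, h_3 = 4, cx_4 = 4.5, cy_4 = 3, cz_4 = 3.25, r_4 = 1.25, cx_5 = 3.5, cy_5 = 4.5, cz_5 = 0.5, h_5 = 4.25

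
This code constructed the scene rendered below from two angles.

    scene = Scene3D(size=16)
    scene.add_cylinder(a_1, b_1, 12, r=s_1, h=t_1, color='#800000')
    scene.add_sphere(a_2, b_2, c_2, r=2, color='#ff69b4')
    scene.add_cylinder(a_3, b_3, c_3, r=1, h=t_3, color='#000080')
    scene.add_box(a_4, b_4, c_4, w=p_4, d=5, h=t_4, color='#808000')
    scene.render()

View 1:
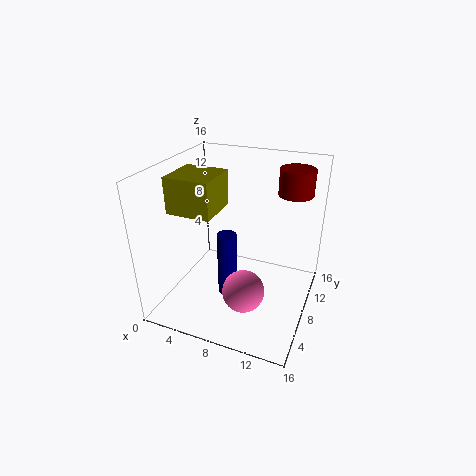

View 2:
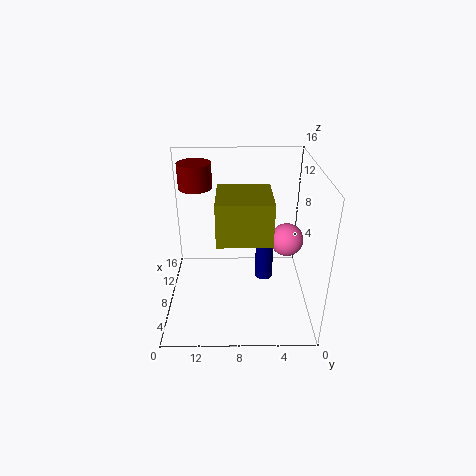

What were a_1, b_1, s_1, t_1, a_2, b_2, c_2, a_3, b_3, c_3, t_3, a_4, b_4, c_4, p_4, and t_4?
a_1 = 13
b_1 = 13
s_1 = 2
t_1 = 3
a_2 = 11
b_2 = 2
c_2 = 6
a_3 = 8
b_3 = 5
c_3 = 3
t_3 = 7
a_4 = 1
b_4 = 5
c_4 = 11
p_4 = 5
t_4 = 4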